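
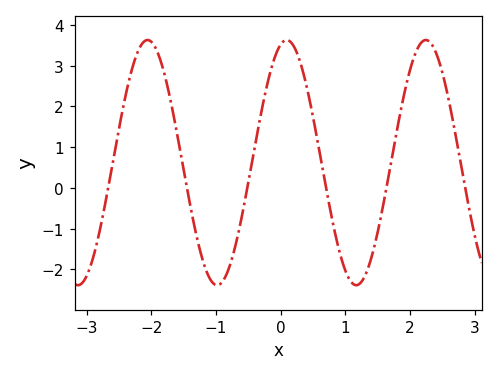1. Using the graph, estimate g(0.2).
3.5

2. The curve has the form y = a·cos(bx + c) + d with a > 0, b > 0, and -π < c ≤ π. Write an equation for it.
y = 3.01cos(2.9x - 0.27) + 0.62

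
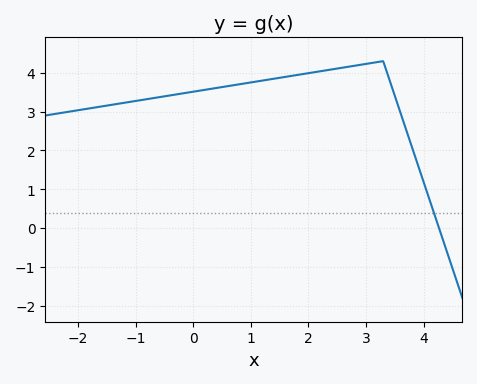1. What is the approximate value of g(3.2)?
4.28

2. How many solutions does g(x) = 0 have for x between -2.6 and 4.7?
1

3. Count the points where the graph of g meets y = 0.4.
1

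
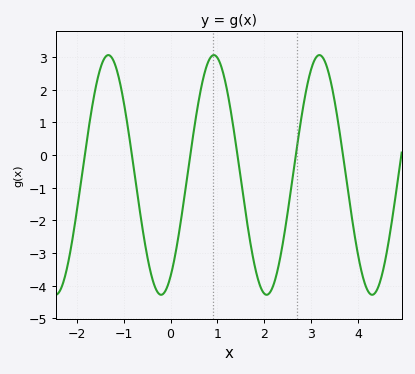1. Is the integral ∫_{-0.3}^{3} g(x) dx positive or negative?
negative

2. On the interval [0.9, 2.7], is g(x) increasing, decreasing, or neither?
neither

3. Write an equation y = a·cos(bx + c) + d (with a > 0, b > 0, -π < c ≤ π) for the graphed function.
y = 3.67cos(2.79x - 2.58) - 0.61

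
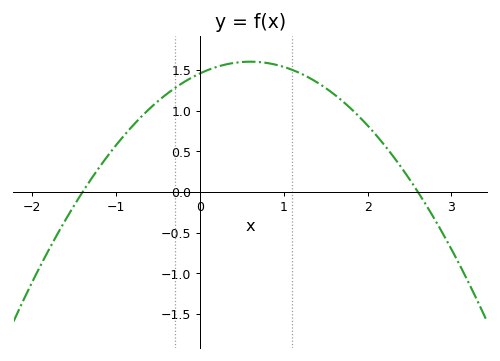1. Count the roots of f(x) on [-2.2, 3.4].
2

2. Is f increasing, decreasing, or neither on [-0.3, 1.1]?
neither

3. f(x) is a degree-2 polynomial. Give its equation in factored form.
y = -0.4(x + 1.4)(x - 2.6)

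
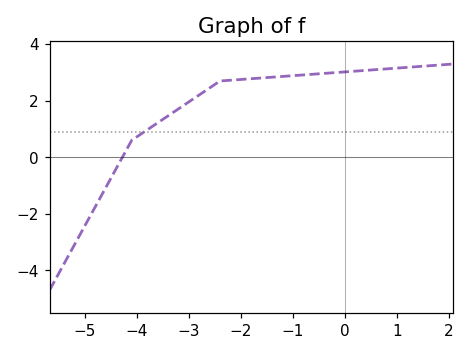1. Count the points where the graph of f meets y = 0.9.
1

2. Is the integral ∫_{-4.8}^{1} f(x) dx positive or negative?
positive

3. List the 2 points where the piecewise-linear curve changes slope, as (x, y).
(-4.1, 0.6); (-2.4, 2.7)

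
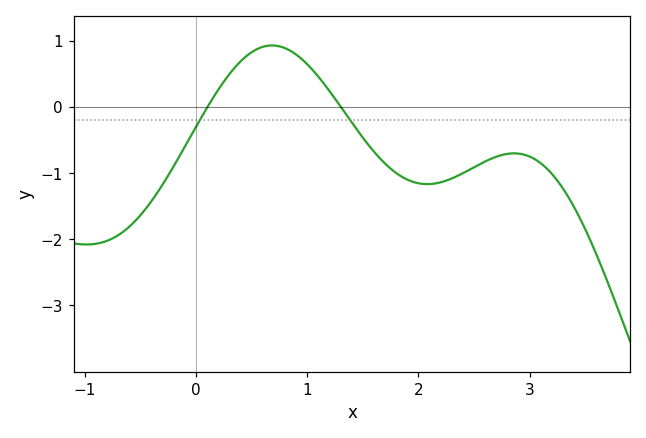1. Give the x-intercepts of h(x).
0.106, 1.3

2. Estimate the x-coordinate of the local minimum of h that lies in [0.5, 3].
2.08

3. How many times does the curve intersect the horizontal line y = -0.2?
2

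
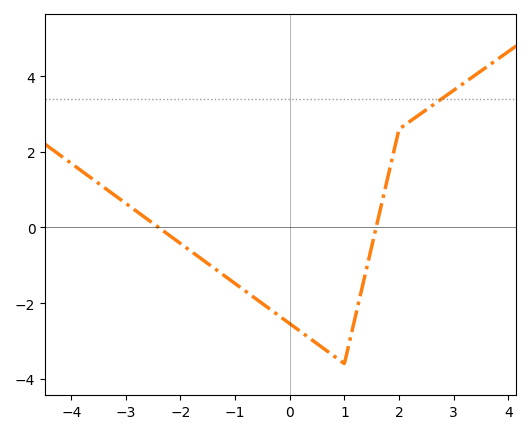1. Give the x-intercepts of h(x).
-2.4, 1.58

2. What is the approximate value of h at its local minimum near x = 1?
-3.6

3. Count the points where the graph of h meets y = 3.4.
1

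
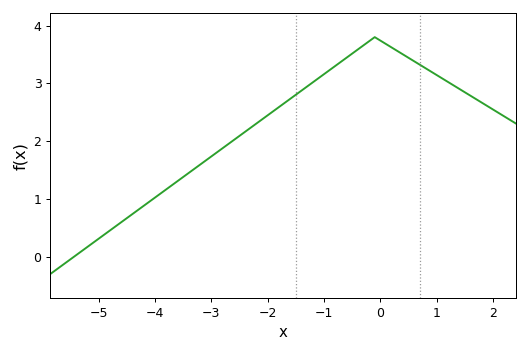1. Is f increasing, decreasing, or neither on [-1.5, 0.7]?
neither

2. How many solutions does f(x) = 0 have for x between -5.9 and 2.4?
1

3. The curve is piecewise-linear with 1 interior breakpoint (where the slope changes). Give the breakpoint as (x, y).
(-0.1, 3.8)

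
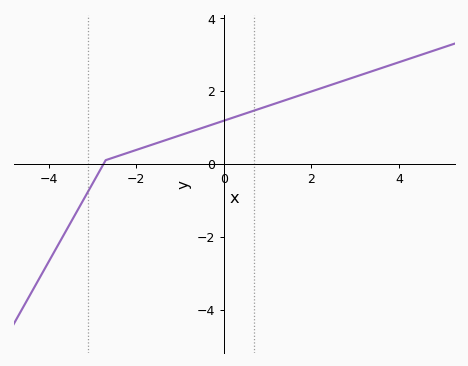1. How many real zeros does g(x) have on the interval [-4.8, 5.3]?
1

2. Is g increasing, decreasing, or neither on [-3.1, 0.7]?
increasing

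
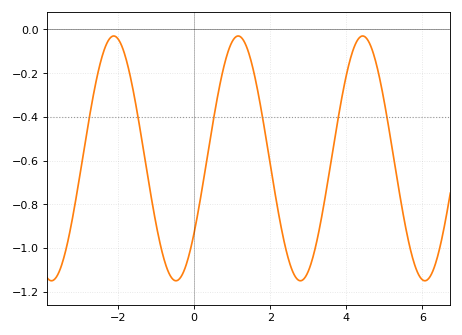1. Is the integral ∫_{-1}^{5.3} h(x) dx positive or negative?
negative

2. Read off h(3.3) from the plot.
-0.9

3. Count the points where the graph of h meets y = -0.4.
6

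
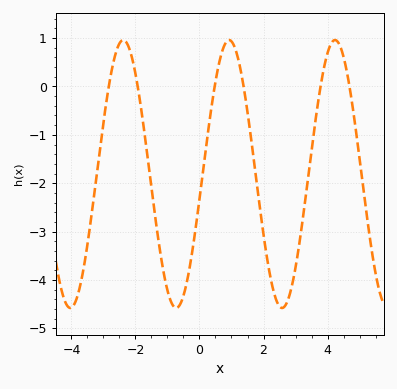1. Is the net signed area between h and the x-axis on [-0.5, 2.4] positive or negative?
negative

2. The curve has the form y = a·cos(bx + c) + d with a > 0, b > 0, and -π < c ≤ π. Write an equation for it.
y = 2.77cos(1.9x - 1.76) - 1.81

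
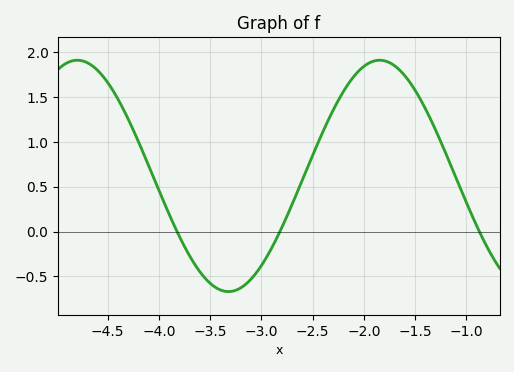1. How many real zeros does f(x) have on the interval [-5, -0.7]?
3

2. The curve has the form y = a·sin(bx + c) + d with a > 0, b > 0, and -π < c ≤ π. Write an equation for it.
y = 1.29sin(2.1x - 0.78) + 0.62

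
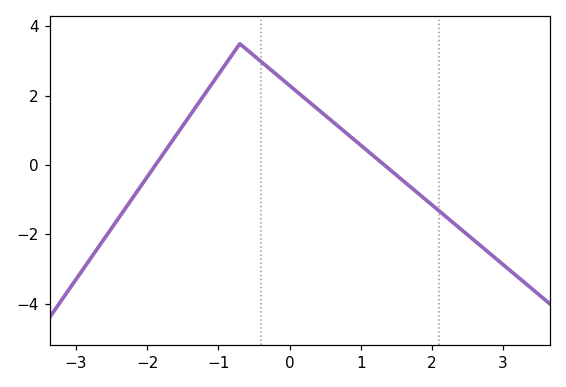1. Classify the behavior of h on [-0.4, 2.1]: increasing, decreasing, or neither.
decreasing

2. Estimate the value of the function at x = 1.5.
-0.2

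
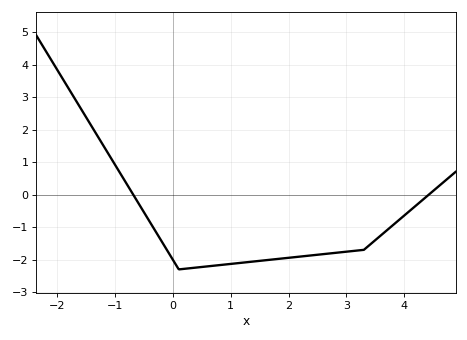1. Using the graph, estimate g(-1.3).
1.79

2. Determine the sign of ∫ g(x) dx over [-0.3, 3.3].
negative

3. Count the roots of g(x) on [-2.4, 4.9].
2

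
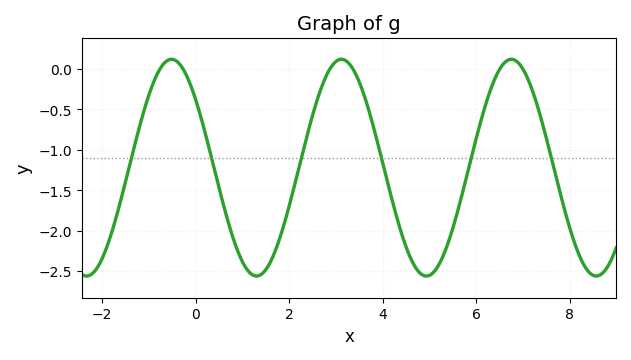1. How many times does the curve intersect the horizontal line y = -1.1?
6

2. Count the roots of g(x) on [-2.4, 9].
6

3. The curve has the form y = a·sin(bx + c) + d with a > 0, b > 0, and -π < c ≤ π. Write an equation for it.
y = 1.34sin(1.73x + 2.46) - 1.22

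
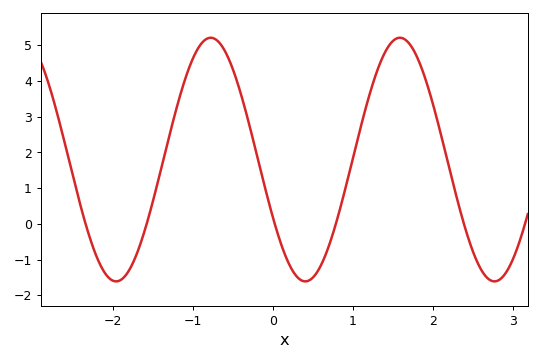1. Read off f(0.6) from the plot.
-1.2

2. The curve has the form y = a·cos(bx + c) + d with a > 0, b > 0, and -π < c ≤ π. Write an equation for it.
y = 3.41cos(2.7x + 2.1) + 1.8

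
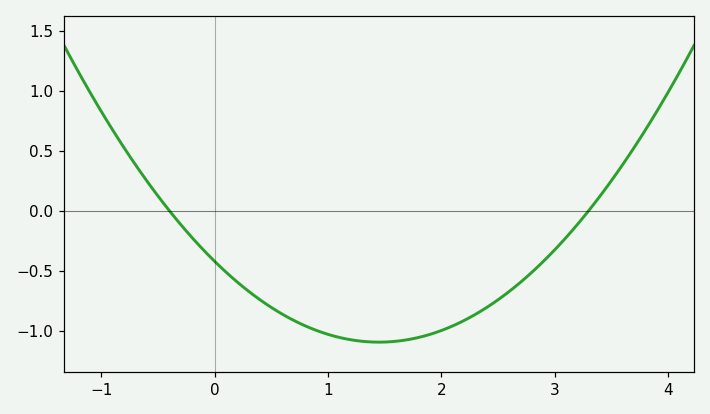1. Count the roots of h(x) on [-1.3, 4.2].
2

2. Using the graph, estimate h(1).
-1.05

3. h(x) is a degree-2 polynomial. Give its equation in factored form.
y = 0.32(x + 0.4)(x - 3.3)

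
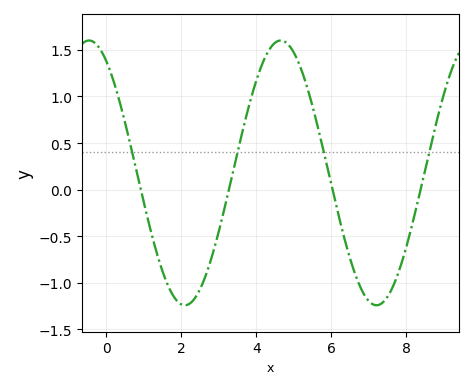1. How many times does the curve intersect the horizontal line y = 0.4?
4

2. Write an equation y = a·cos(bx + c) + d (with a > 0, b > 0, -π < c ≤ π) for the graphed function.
y = 1.42cos(1.23x + 0.562) + 0.18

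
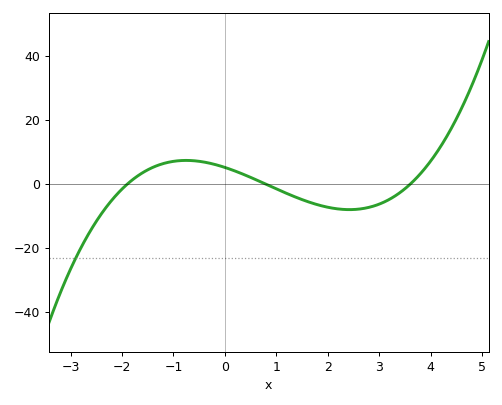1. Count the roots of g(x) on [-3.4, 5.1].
3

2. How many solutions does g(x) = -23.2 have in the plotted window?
1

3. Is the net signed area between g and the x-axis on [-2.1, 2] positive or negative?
positive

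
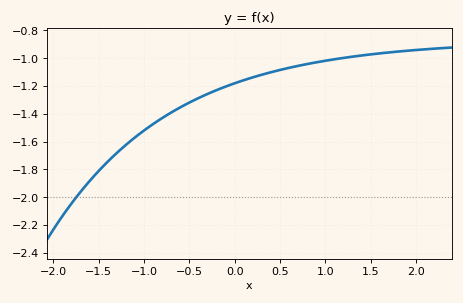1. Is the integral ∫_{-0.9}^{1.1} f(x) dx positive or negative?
negative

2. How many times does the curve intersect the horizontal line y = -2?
1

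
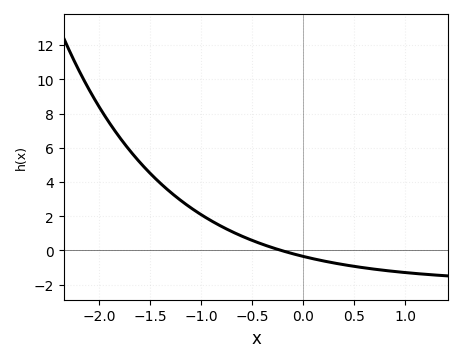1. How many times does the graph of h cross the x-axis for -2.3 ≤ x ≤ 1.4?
1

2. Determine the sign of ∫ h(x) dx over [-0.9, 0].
positive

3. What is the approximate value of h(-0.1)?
-0.197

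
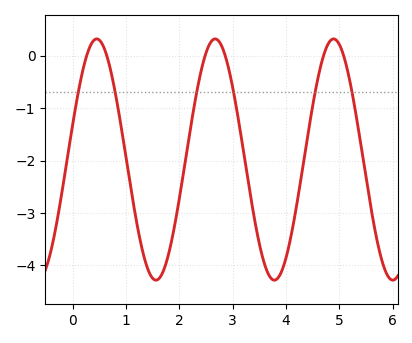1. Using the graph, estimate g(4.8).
0.247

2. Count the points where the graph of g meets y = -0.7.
6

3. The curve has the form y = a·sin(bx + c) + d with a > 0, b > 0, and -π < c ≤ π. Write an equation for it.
y = 2.3sin(2.83x + 0.3) - 1.98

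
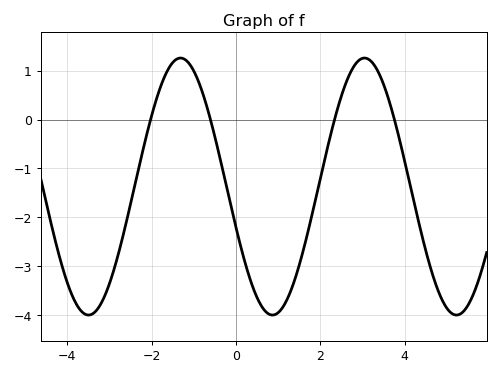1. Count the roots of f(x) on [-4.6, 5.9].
4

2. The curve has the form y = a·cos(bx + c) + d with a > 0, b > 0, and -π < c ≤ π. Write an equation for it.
y = 2.63cos(1.4x + 1.9) - 1.37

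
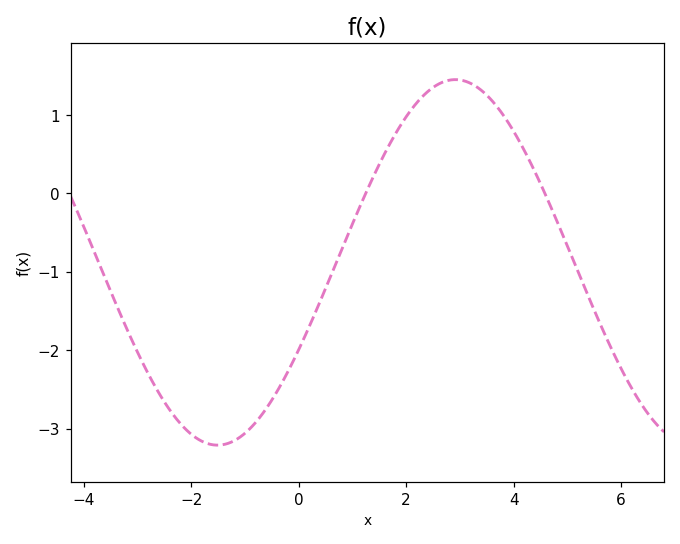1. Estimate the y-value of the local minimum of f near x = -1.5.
-3.2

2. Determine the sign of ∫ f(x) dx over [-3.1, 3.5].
negative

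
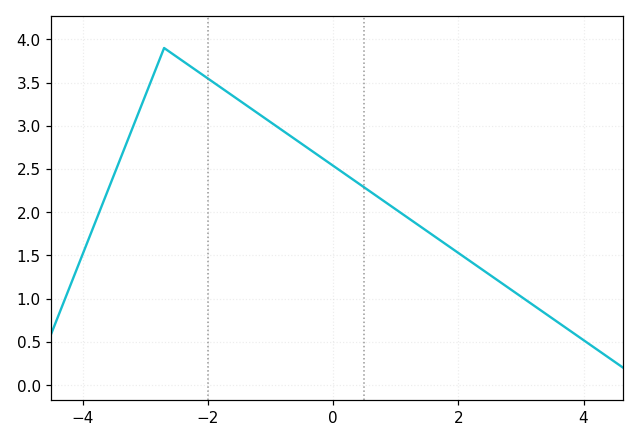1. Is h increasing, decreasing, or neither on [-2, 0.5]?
decreasing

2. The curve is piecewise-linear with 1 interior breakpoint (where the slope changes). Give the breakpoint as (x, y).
(-2.7, 3.9)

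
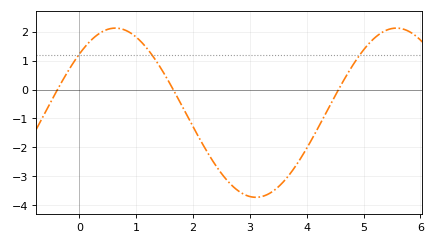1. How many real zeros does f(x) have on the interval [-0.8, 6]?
3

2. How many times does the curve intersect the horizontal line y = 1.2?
3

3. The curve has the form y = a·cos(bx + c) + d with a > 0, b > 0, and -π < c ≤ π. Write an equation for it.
y = 2.92cos(1.3x - 0.8) - 0.8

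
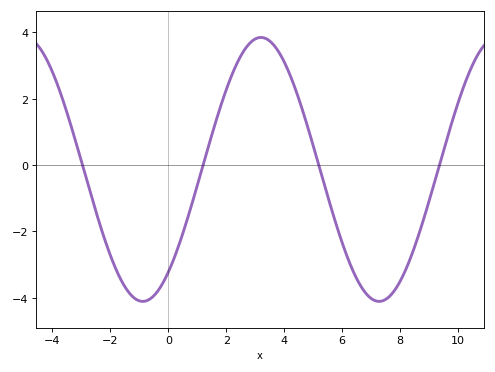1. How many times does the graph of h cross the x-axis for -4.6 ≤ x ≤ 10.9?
4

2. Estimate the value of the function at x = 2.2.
2.8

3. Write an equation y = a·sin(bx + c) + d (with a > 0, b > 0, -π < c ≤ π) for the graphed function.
y = 3.98sin(0.77x - 0.89) - 0.13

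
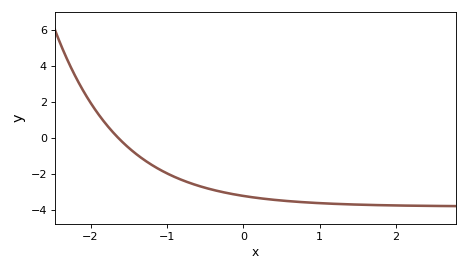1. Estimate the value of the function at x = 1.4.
-3.6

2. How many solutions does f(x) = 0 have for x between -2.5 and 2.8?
1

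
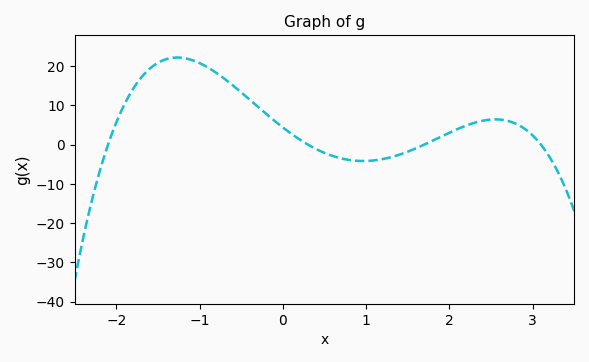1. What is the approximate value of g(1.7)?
0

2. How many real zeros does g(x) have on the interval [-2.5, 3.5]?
4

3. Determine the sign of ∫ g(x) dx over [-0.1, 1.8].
negative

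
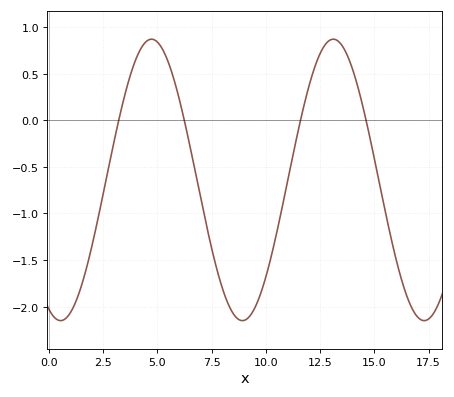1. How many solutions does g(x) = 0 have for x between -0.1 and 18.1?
4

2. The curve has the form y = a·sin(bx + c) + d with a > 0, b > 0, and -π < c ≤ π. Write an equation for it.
y = 1.51sin(0.75x - 1.98) - 0.64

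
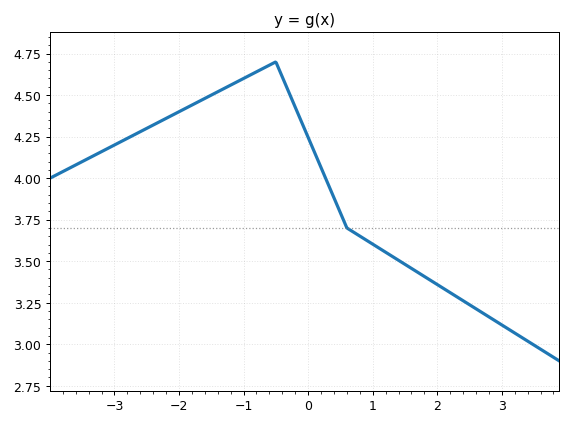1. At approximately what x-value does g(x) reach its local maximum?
-0.503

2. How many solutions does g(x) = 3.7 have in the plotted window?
1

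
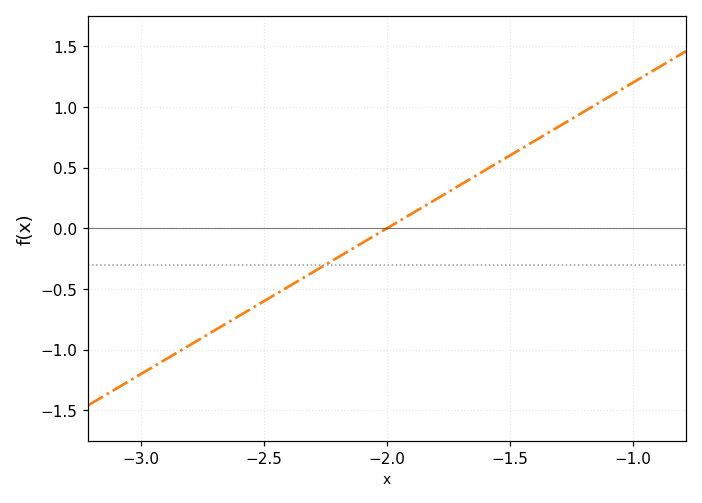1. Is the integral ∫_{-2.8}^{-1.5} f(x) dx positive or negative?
negative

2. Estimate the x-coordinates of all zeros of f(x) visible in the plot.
-2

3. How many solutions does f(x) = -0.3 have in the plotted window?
1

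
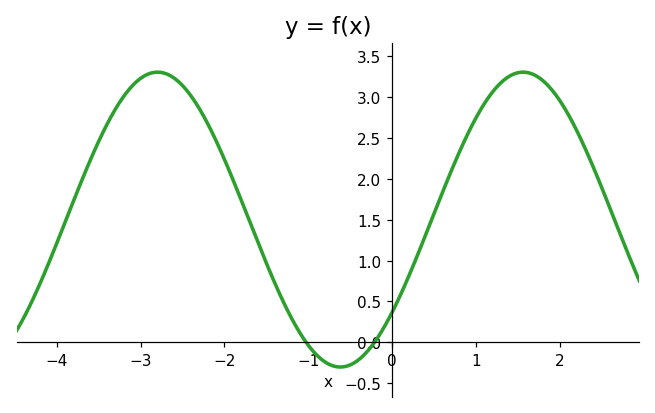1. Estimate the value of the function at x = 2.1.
2.79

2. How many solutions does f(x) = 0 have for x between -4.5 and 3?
2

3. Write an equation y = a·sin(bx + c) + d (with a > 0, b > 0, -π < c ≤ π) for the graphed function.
y = 1.8sin(1.44x - 0.682) + 1.5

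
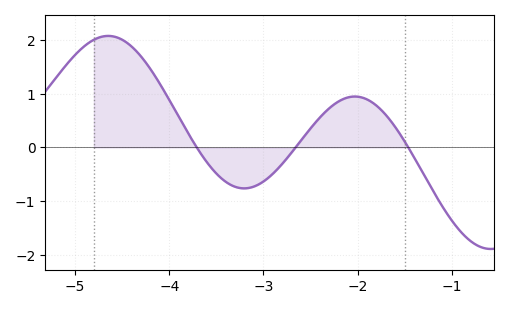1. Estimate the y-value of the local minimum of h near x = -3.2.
-0.759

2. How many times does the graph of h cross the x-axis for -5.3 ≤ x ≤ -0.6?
3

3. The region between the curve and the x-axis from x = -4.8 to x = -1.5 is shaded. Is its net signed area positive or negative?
positive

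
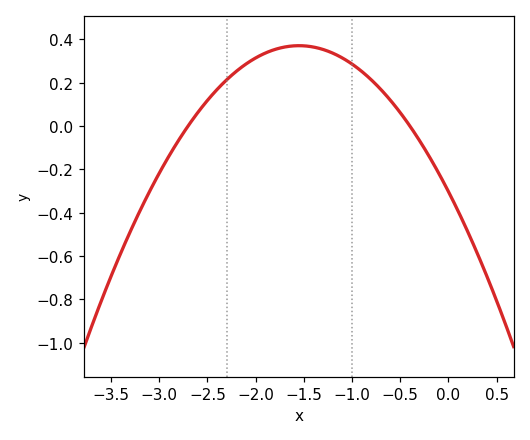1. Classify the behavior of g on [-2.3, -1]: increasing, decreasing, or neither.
neither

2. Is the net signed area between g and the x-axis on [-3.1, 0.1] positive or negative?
positive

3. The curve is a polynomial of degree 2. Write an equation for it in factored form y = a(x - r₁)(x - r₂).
y = -0.28(x + 2.7)(x + 0.4)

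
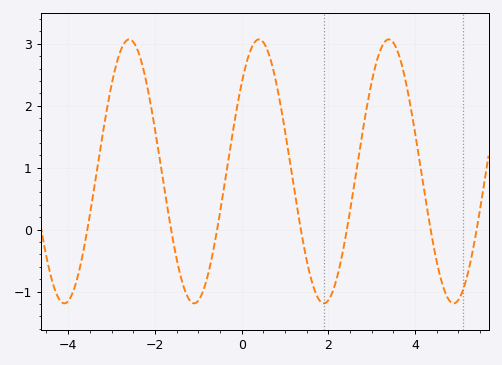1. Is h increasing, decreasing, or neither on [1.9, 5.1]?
neither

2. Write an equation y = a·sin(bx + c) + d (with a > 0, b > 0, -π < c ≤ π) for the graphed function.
y = 2.13sin(2.1x + 0.73) + 0.94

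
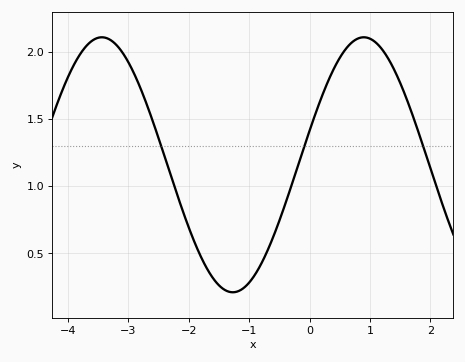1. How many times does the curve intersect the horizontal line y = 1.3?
3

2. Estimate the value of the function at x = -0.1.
1.28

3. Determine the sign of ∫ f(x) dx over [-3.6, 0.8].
positive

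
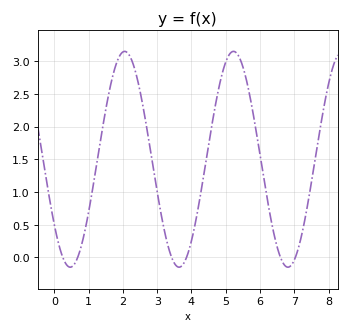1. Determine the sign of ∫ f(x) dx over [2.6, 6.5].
positive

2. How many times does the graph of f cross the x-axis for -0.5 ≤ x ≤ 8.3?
6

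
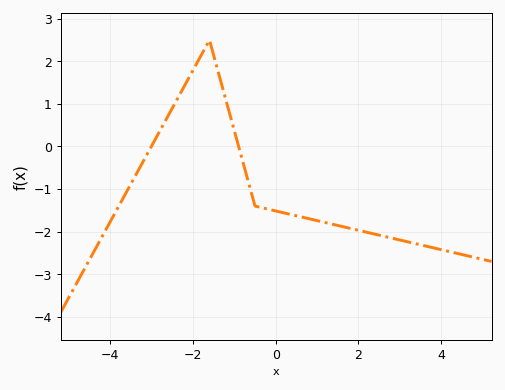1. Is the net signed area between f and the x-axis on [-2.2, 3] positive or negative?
negative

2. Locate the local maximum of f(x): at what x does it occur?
-1.6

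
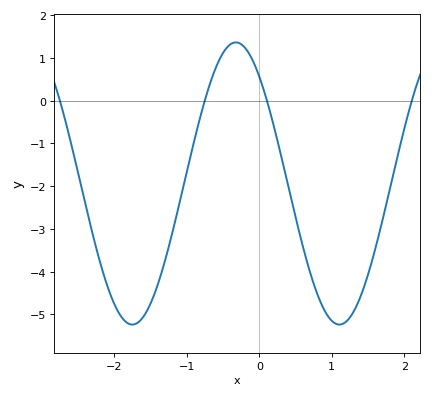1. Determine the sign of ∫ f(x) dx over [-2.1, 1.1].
negative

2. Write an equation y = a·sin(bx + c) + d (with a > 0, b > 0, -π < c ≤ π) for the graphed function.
y = 3.3sin(2.2x + 2.28) - 1.94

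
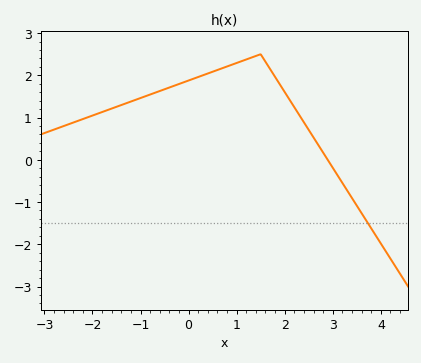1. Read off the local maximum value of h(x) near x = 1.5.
2.5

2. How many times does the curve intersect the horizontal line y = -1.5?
1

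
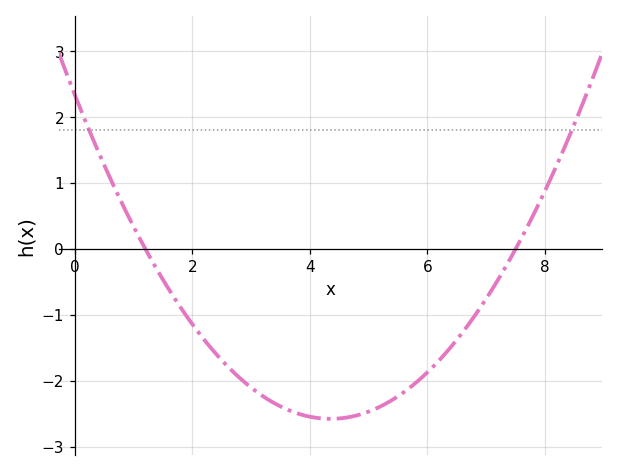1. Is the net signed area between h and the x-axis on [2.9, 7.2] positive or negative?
negative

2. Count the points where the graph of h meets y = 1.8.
2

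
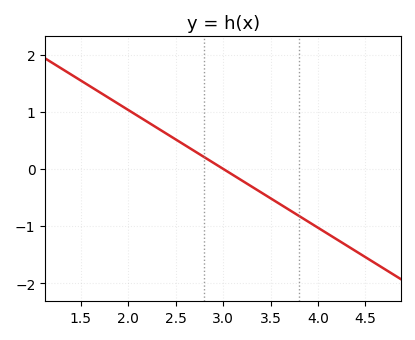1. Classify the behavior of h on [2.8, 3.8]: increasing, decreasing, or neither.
decreasing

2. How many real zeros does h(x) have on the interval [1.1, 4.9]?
1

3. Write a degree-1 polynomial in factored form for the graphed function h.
y = -1.03(x - 3)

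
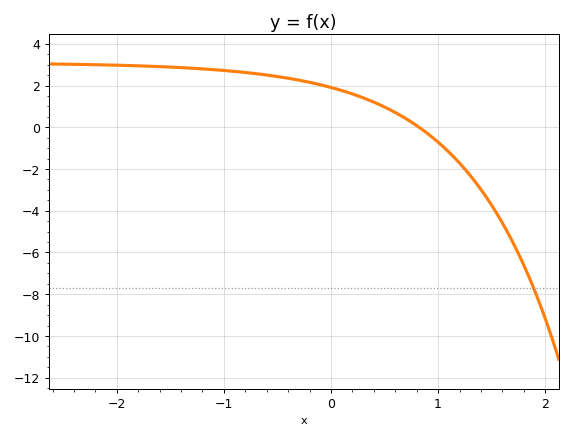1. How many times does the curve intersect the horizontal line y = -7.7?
1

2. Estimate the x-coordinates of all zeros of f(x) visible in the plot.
0.8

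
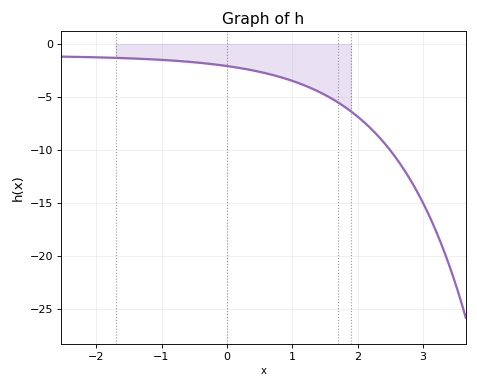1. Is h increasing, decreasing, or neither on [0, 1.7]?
decreasing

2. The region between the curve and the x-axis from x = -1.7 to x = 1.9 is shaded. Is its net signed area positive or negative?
negative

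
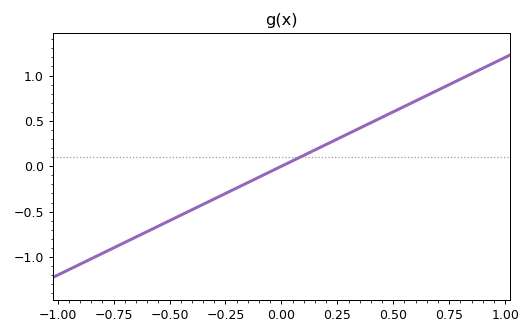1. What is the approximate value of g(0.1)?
0.1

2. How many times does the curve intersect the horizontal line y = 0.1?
1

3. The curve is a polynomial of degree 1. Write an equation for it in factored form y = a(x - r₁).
y = 1.2(x - 0)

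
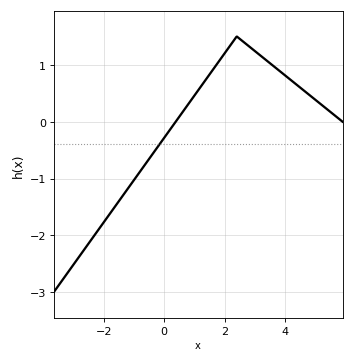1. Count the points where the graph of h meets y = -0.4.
1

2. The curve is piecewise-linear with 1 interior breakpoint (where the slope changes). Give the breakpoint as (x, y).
(2.4, 1.5)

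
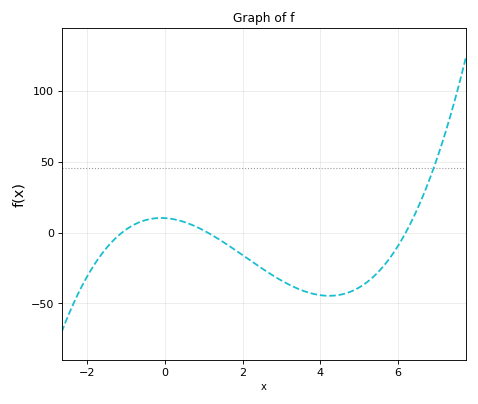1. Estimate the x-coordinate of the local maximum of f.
-0.095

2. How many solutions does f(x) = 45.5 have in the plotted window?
1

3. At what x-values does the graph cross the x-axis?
-1.1, 1.1, 6.2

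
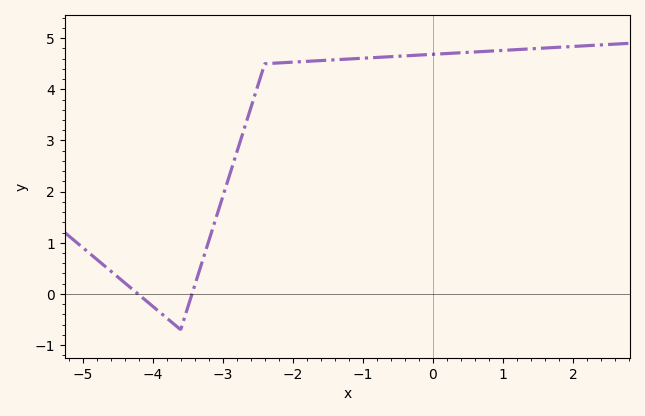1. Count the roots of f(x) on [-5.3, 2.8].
2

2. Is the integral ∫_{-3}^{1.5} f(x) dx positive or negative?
positive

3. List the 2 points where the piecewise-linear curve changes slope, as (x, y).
(-3.6, -0.7); (-2.4, 4.5)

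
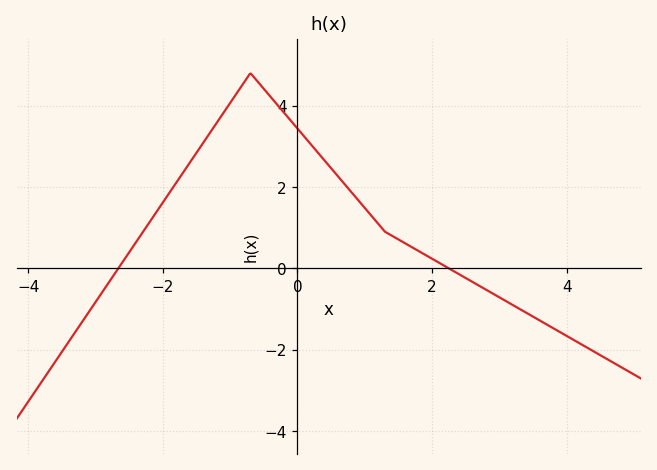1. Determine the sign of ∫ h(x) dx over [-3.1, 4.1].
positive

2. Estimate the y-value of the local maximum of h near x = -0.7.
4.8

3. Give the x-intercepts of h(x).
-2.6, 2.2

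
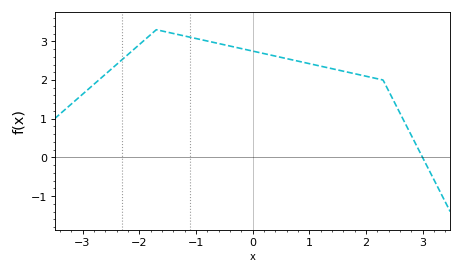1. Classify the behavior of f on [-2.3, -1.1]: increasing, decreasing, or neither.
neither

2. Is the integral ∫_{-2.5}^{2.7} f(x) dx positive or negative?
positive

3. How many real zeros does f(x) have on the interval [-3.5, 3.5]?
1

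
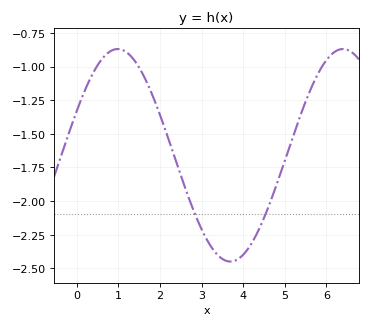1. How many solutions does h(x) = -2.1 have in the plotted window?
2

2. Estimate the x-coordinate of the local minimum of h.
3.69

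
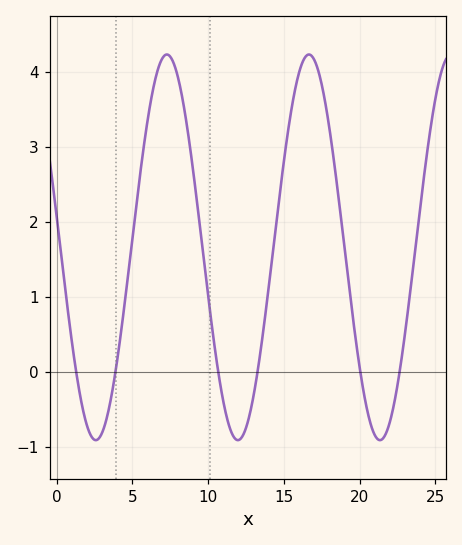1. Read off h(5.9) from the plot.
3.2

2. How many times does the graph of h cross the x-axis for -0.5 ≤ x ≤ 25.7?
6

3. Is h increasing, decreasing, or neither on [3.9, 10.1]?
neither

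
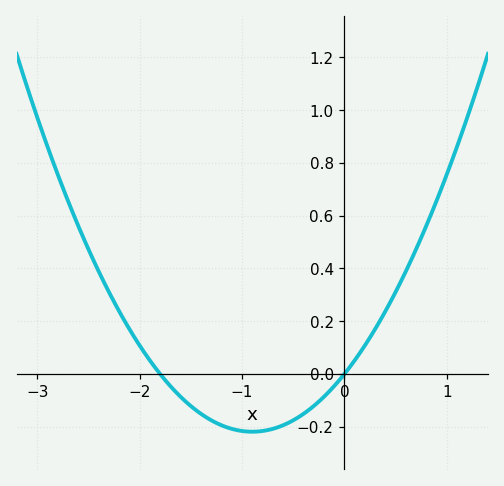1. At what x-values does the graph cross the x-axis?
-1.8, 0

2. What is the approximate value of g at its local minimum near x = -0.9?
-0.22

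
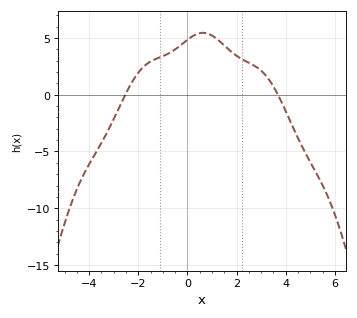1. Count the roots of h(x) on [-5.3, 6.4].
2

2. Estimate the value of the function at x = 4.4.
-3.37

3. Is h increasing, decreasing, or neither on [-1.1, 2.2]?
neither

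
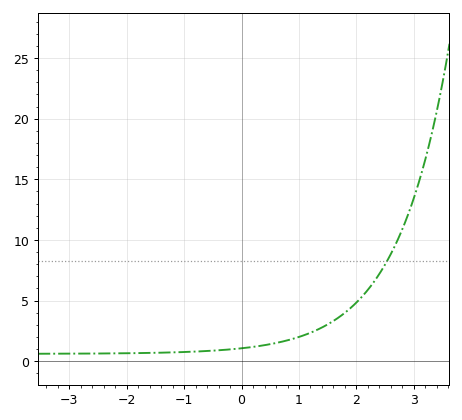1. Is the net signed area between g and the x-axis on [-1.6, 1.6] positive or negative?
positive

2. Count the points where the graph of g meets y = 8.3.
1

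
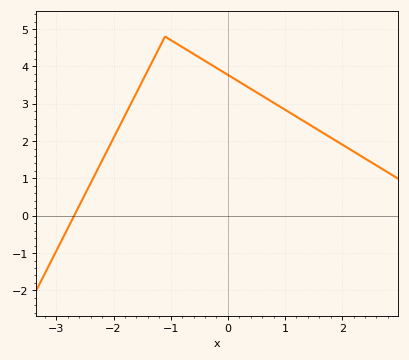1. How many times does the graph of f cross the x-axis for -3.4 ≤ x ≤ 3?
1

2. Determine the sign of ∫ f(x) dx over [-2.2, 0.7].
positive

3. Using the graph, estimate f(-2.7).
-0.032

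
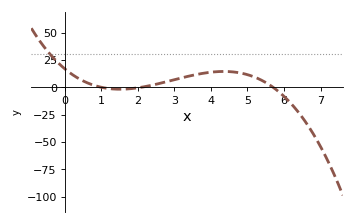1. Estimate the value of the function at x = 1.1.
-0.653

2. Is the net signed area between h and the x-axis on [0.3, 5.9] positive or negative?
positive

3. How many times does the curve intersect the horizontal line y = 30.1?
1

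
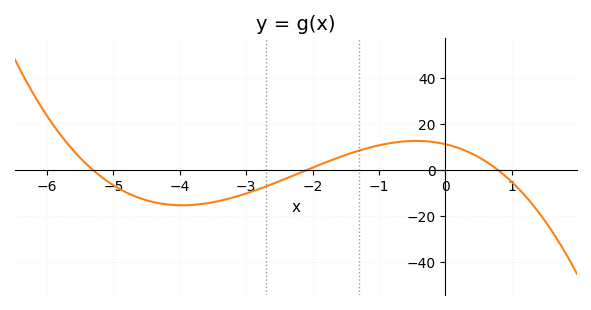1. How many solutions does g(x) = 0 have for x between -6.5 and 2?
3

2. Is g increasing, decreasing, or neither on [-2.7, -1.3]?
increasing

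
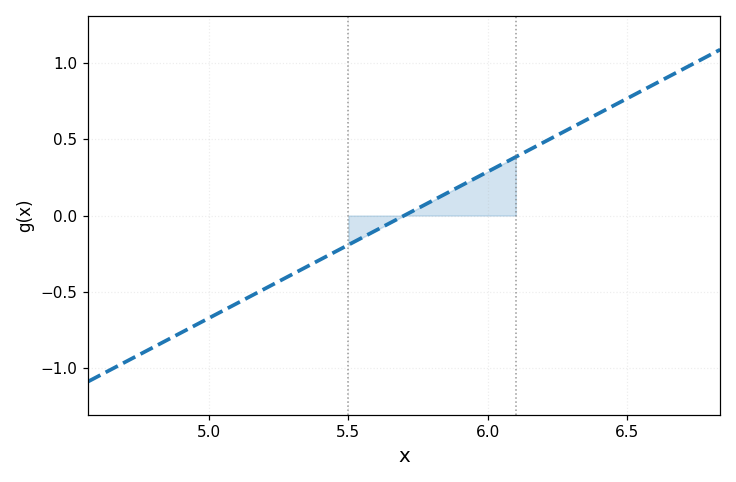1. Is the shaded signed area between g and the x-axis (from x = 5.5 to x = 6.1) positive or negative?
positive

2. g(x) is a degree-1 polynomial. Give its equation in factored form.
y = 0.96(x - 5.7)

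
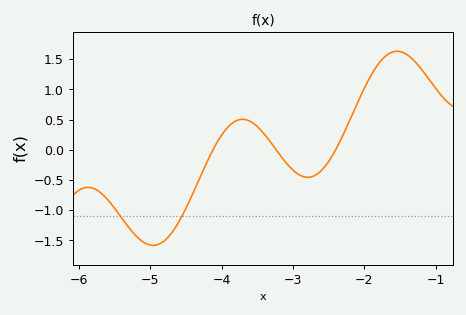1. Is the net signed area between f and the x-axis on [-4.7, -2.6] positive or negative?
negative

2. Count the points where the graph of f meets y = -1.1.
2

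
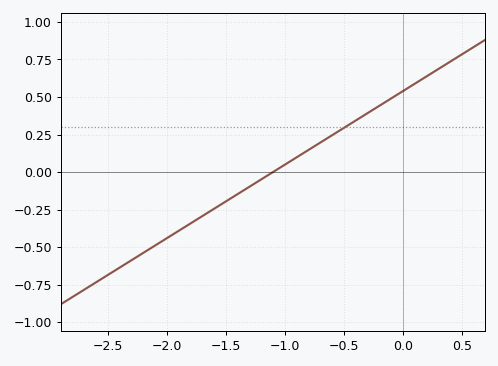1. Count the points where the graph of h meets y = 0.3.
1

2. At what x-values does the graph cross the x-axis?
-1.1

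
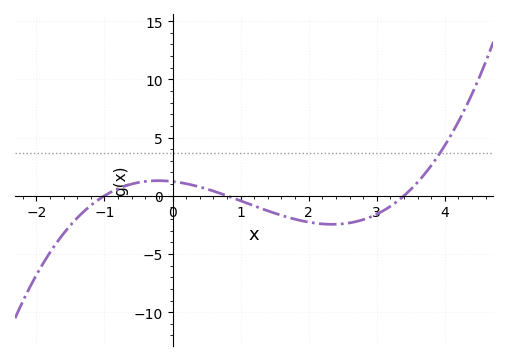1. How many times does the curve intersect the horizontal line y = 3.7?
1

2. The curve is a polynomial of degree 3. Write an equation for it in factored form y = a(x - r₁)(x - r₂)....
y = 0.45(x + 1)(x - 0.8)(x - 3.4)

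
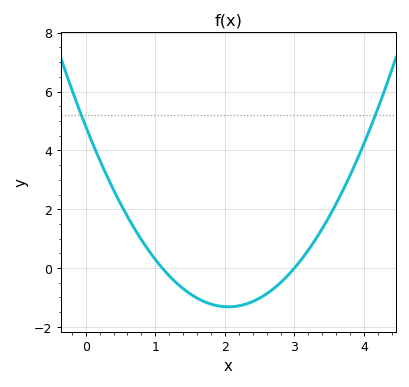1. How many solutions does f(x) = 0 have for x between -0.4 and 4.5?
2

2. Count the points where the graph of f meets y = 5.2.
2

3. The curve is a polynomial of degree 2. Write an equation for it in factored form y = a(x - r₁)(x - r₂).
y = 1.46(x - 1.1)(x - 3)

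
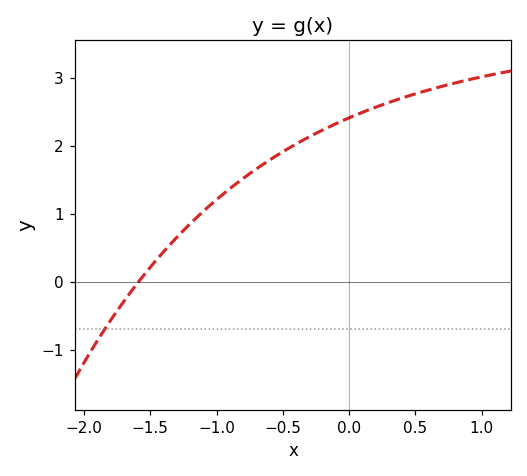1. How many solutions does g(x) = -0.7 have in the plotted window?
1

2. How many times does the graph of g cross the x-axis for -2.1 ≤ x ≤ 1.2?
1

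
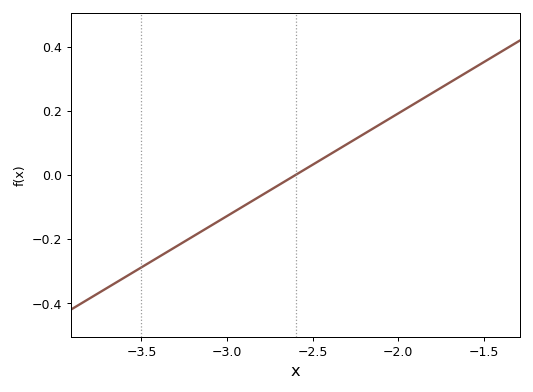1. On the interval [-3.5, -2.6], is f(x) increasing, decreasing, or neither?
increasing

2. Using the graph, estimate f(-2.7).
-0.04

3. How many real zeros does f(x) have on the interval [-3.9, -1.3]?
1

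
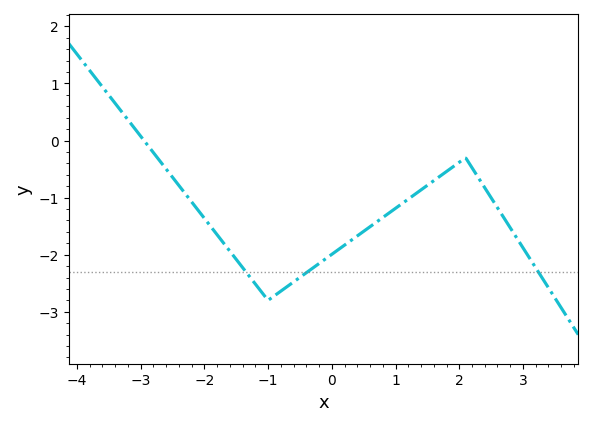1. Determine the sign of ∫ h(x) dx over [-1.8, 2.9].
negative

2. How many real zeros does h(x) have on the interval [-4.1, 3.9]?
1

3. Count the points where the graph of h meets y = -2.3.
3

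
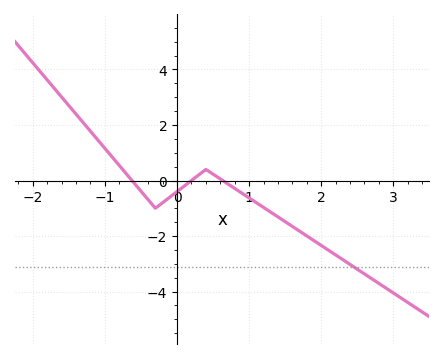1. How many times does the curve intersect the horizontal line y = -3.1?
1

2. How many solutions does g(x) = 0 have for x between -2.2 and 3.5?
3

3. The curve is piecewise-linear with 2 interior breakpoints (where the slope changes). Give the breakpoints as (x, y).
(-0.3, -1); (0.4, 0.4)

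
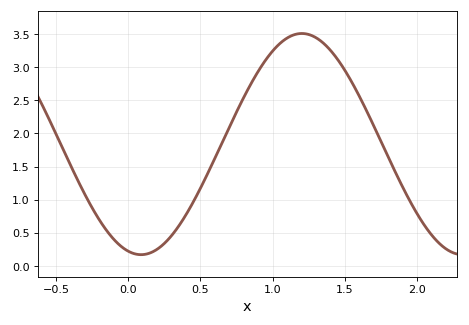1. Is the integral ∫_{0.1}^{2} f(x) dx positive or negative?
positive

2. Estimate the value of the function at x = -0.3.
1.08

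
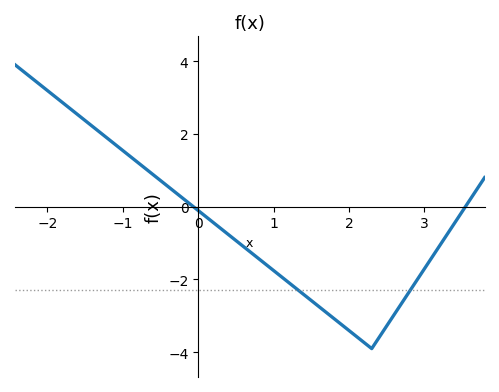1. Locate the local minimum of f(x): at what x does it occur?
2.3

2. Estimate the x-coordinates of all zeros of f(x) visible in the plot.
-0.1, 3.5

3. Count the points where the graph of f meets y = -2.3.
2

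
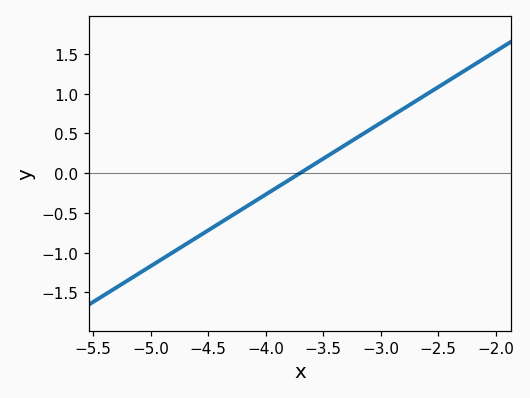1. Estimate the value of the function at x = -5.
-1.17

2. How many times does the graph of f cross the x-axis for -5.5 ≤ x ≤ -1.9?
1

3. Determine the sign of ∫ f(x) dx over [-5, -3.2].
negative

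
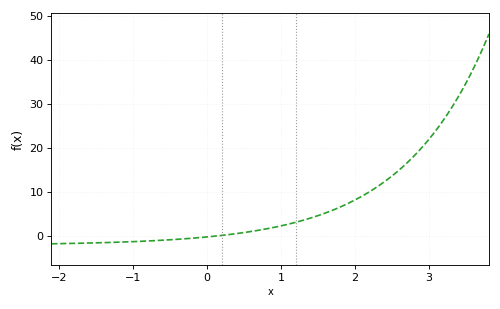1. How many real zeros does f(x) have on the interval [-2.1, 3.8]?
1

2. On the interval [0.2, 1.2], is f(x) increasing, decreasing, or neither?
increasing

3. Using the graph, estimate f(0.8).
2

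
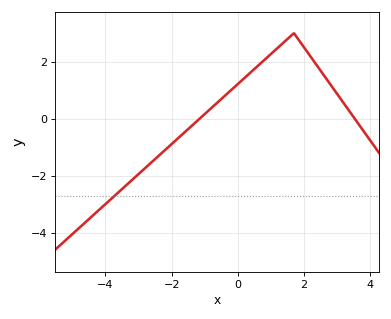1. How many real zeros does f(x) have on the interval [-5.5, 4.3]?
2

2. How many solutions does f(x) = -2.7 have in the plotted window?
1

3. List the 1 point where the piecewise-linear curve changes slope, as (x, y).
(1.7, 3)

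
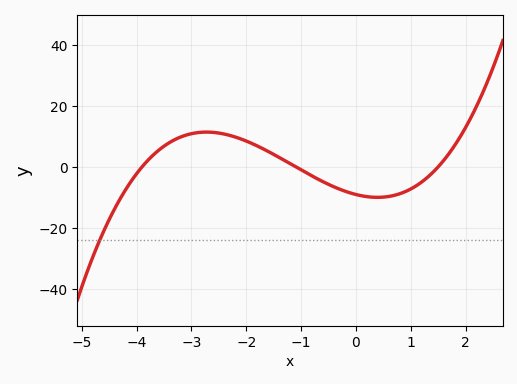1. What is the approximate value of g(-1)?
-1.02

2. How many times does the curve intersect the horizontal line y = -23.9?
1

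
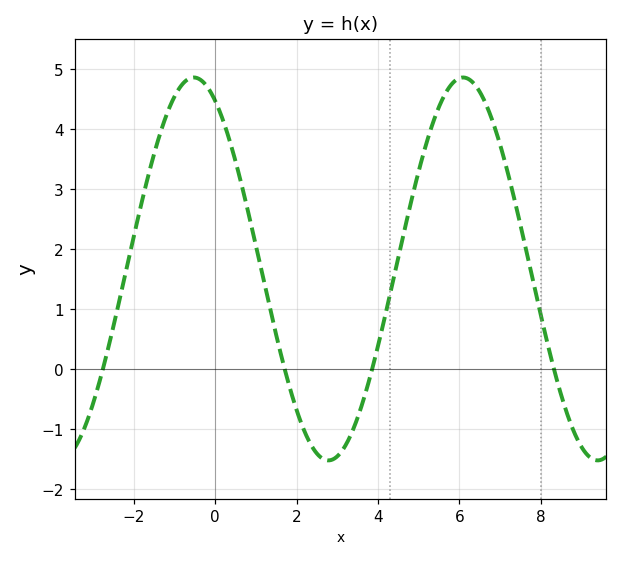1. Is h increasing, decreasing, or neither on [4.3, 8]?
neither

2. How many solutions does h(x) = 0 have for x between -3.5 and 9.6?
4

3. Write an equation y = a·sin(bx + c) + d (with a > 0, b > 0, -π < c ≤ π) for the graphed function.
y = 3.19sin(0.95x + 2.07) + 1.67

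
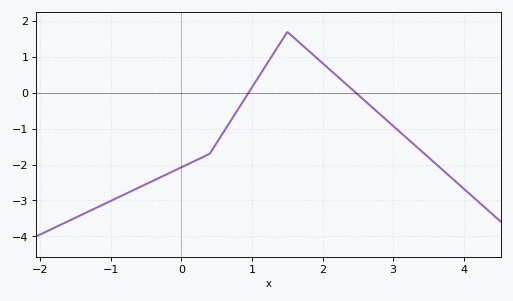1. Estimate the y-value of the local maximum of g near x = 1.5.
1.7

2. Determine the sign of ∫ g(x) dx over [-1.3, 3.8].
negative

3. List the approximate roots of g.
0.95, 2.47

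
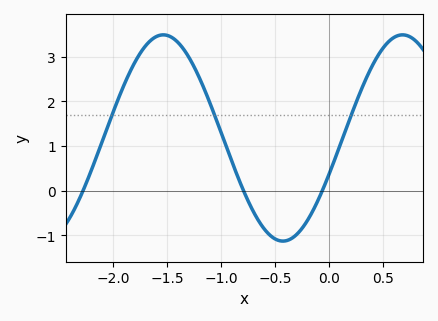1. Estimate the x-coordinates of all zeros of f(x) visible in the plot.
-2.28, -0.793, -0.062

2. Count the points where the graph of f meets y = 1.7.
3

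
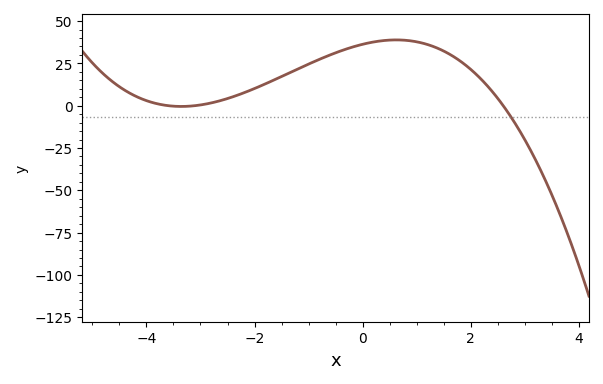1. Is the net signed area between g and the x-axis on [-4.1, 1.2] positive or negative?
positive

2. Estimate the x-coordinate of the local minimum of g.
-3.35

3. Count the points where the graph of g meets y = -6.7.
1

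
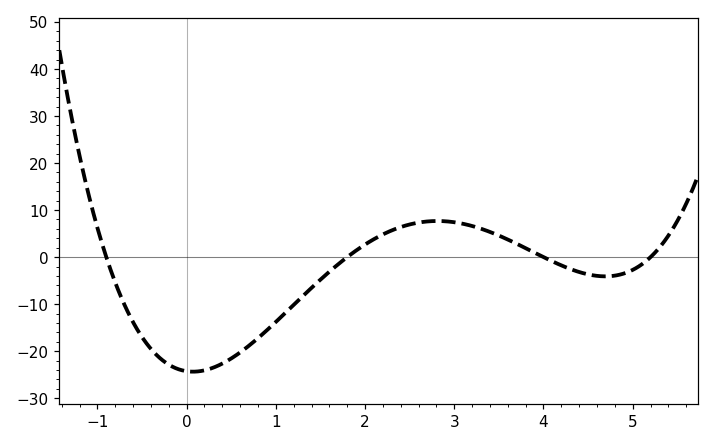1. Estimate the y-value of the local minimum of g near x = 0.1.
-24.4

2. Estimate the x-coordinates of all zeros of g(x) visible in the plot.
-0.9, 1.8, 4, 5.2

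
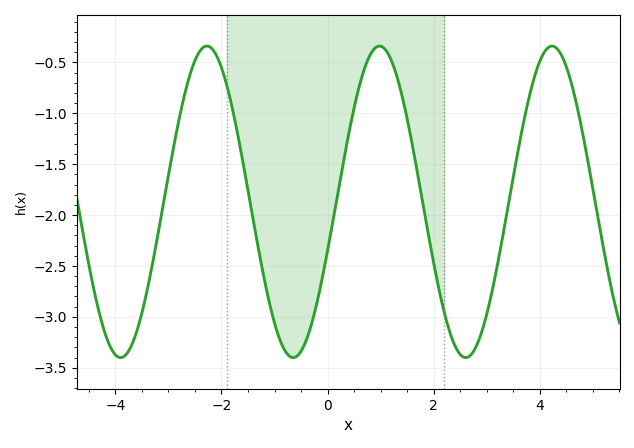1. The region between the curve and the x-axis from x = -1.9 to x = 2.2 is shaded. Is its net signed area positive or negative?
negative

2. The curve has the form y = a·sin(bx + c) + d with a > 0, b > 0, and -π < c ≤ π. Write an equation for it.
y = 1.53sin(1.93x - 0.32) - 1.87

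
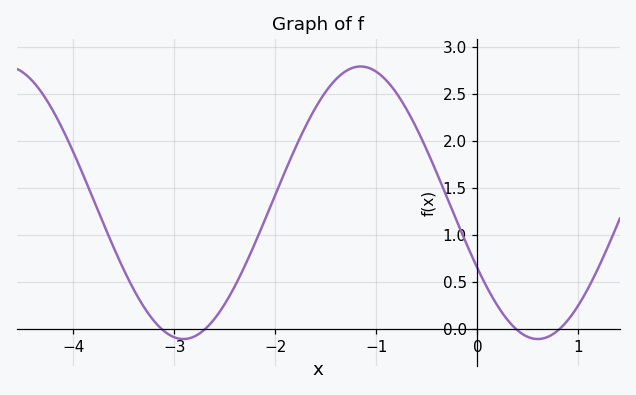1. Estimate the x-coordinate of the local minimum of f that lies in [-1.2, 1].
0.6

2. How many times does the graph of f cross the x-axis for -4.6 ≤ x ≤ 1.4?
4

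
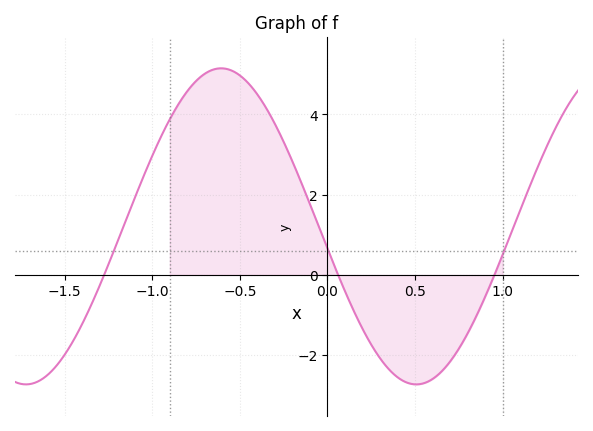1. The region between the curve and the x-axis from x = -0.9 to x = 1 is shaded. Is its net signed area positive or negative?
positive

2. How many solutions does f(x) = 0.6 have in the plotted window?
3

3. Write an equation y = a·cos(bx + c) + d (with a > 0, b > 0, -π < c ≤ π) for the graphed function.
y = 3.94cos(2.8x + 1.7) + 1.21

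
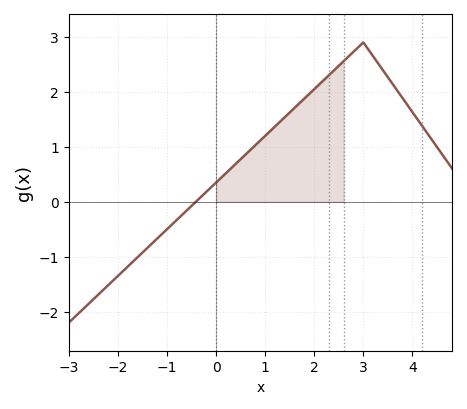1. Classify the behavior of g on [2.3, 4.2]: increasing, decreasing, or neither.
neither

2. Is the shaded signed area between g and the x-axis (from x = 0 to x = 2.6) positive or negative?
positive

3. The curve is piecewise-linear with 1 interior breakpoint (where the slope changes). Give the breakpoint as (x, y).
(3, 2.9)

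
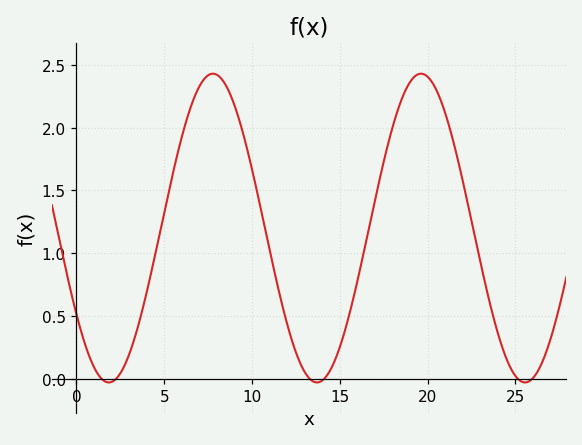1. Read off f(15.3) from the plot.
0.385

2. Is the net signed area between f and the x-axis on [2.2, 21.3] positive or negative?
positive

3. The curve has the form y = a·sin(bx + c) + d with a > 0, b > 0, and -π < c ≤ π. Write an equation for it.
y = 1.23sin(0.53x - 2.55) + 1.2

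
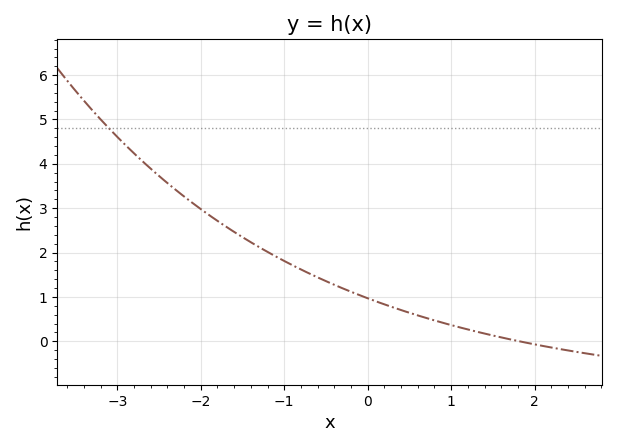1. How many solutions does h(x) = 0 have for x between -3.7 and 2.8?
1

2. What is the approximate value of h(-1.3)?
2.1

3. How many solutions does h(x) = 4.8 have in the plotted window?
1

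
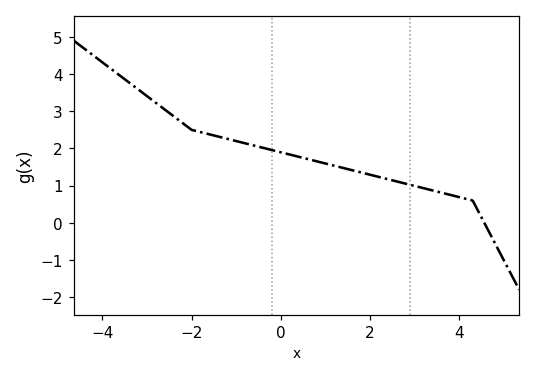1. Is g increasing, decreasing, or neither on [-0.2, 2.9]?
decreasing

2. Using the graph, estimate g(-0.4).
2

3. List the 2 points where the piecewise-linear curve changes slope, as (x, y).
(-2, 2.5); (4.3, 0.6)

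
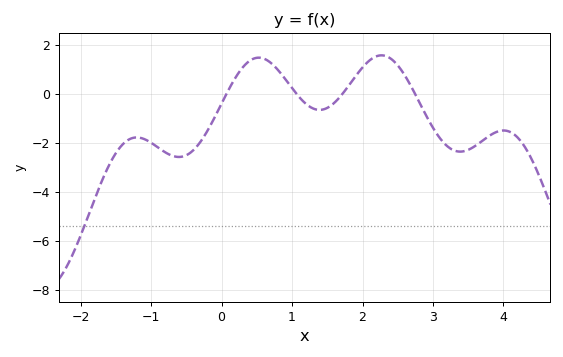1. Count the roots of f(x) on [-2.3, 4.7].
4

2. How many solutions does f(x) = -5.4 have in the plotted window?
1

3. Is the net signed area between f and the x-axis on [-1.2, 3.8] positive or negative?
negative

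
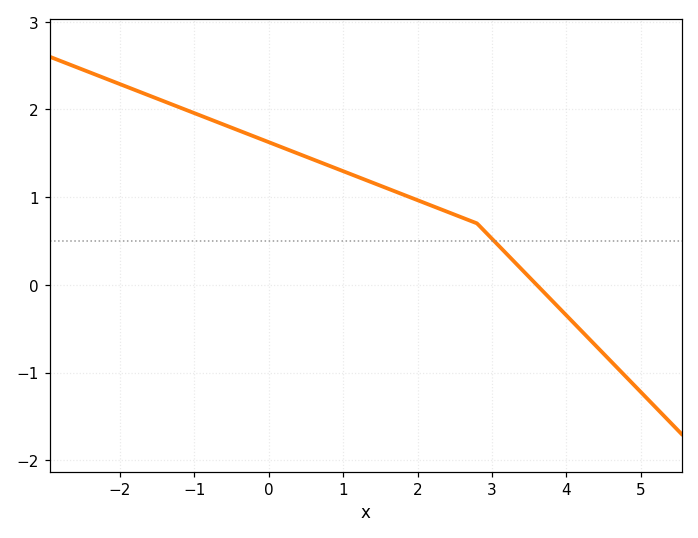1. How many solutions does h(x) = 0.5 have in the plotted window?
1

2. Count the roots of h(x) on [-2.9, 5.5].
1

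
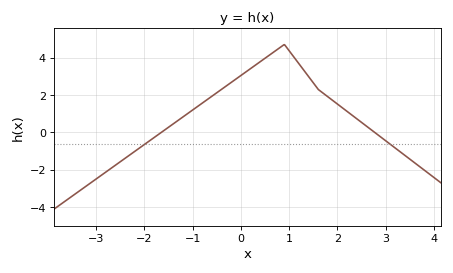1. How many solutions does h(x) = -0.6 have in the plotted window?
2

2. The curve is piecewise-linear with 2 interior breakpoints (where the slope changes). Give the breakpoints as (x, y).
(0.9, 4.7); (1.6, 2.3)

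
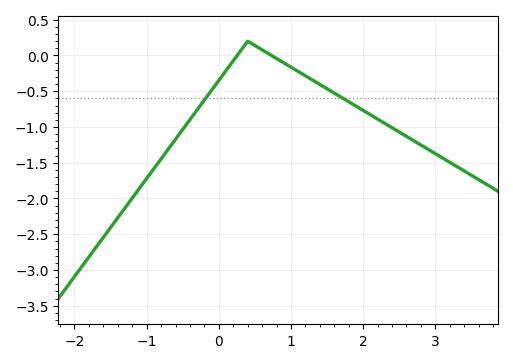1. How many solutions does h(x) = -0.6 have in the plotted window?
2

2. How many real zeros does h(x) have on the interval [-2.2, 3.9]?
2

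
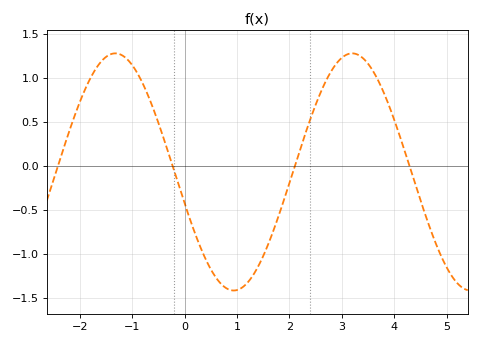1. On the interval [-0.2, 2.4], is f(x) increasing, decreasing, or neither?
neither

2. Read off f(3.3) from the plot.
1.27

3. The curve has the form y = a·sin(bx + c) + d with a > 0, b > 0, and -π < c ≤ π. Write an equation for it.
y = 1.35sin(1.39x - 2.87) - 0.07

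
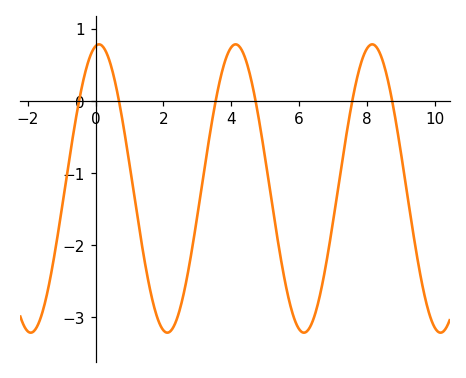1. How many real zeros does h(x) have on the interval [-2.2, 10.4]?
6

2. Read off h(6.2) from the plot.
-3.21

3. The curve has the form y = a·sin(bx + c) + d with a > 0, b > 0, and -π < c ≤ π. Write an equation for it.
y = 2sin(1.56x + 1.41) - 1.22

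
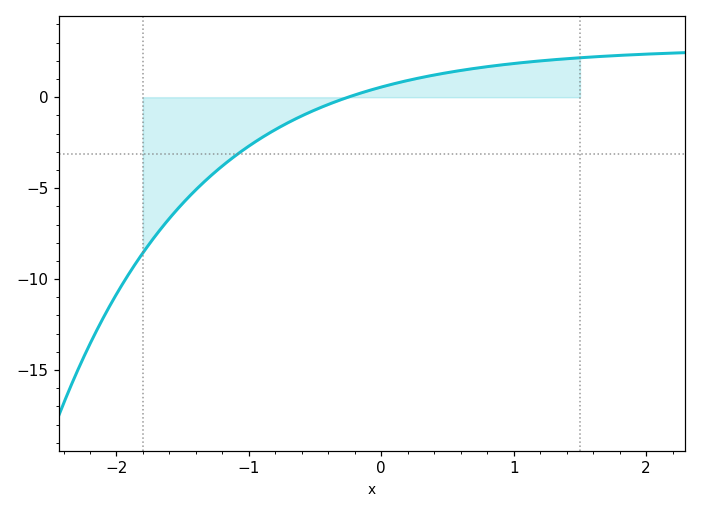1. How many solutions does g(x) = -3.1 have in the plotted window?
1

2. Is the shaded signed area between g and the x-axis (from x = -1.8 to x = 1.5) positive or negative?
negative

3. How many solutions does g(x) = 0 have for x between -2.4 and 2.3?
1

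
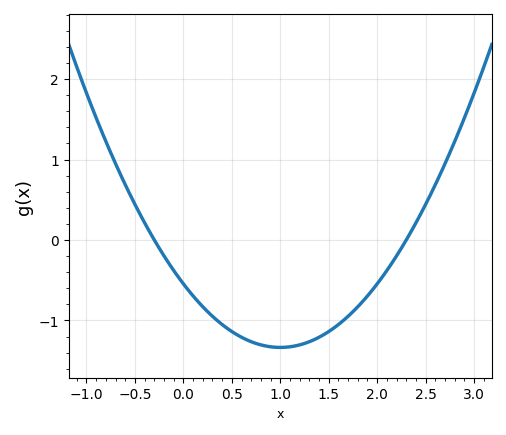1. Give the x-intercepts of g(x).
-0.3, 2.3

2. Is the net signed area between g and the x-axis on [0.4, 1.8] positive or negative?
negative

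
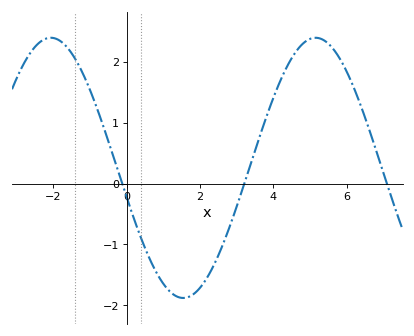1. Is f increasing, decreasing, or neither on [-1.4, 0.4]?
decreasing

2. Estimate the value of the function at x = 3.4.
0.4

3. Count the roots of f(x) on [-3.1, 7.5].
3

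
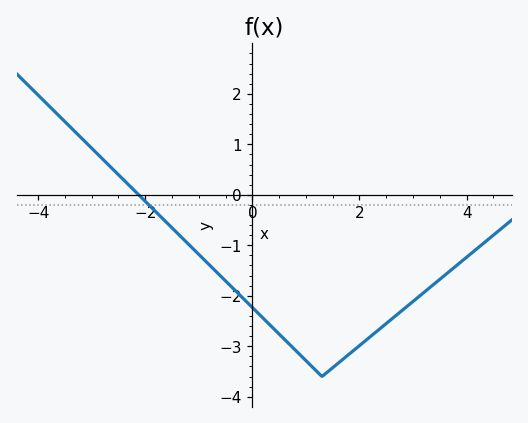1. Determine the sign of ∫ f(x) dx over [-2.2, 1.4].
negative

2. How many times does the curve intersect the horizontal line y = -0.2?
1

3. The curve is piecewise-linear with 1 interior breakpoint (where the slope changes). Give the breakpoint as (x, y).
(1.3, -3.6)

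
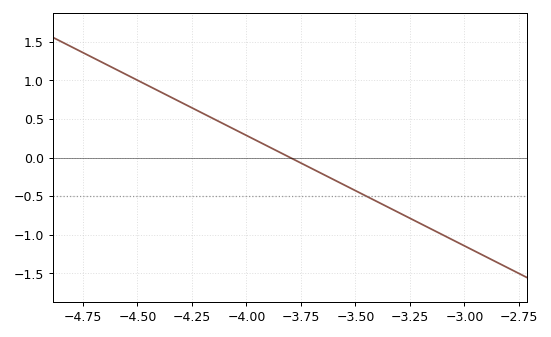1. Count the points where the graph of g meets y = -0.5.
1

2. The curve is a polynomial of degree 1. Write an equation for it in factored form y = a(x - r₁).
y = -1.43(x + 3.8)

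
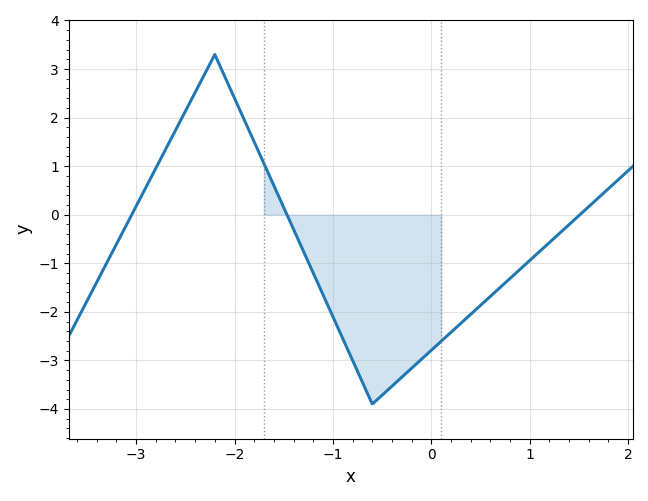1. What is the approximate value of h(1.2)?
-0.572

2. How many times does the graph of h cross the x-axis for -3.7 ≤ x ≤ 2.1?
3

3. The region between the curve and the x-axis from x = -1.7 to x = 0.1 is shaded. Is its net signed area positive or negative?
negative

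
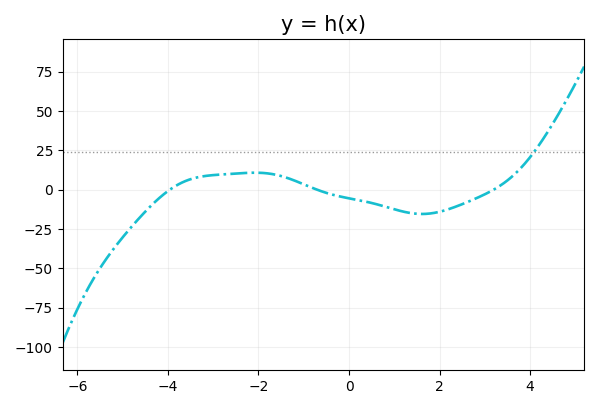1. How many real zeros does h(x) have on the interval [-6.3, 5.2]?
3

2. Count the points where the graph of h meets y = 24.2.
1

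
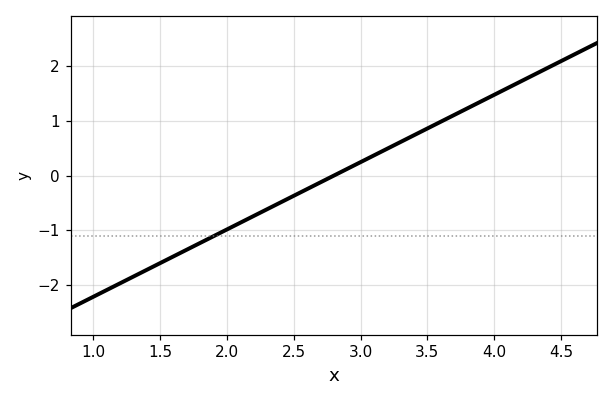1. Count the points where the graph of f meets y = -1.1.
1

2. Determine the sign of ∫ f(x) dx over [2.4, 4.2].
positive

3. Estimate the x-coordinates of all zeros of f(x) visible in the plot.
2.8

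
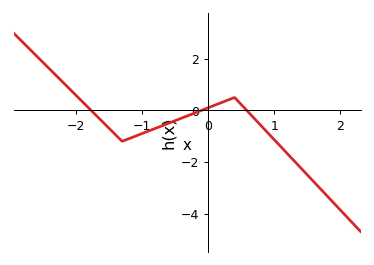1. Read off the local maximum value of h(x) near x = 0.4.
0.4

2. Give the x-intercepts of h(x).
-1.8, -0.1, 0.6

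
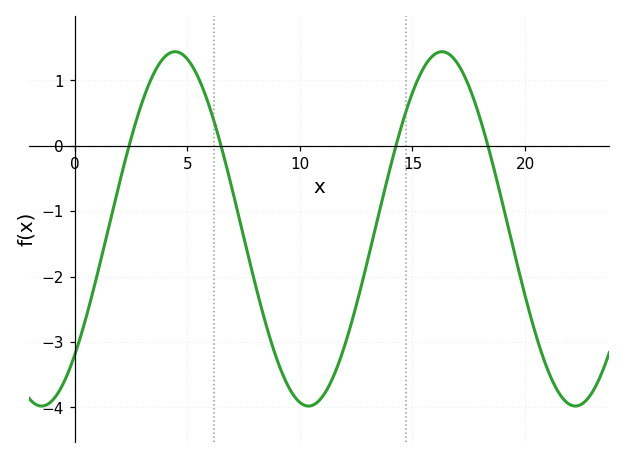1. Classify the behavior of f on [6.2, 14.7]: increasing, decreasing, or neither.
neither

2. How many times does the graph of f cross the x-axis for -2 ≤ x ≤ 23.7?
4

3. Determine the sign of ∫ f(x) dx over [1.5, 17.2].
negative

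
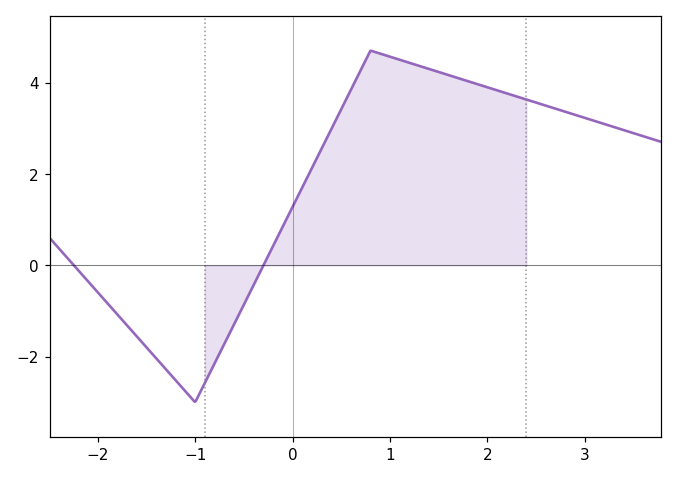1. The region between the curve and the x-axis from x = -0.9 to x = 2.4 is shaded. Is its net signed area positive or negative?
positive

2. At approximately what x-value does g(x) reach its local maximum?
0.8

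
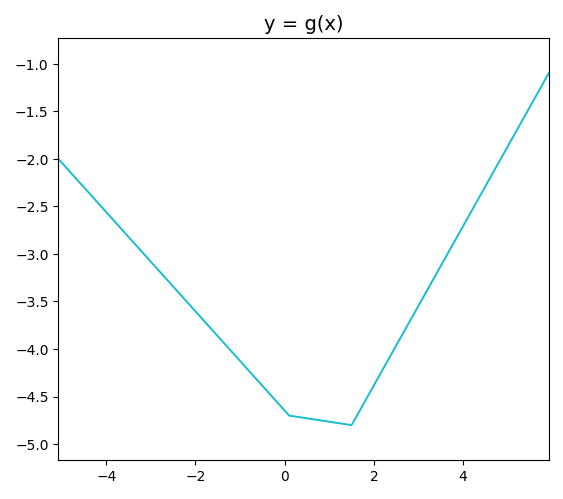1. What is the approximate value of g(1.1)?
-4.75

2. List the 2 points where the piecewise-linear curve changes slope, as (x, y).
(0.1, -4.7); (1.5, -4.8)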